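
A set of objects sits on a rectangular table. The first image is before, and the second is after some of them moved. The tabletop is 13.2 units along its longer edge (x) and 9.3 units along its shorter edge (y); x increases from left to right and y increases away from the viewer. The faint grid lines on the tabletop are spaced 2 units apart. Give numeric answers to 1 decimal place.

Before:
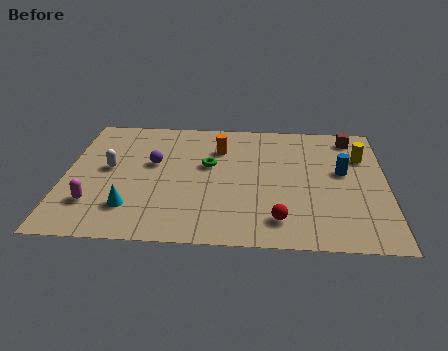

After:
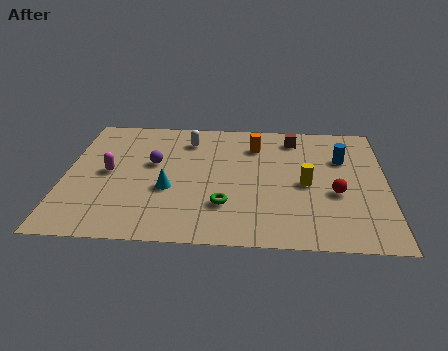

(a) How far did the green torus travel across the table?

3.0

From (5.9, 5.5) to (6.6, 2.6), the green torus covered √(0.7² + 2.9²) ≈ 3.0 units.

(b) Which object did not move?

the purple sphere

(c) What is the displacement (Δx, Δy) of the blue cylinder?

(0.0, 1.0)

From the two frames, the blue cylinder sits at roughly (11.4, 5.3) before and (11.4, 6.3) after.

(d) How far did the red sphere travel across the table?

3.0

The red sphere was near (8.8, 1.7) before and (11.1, 3.7) after, so it travelled √(2.3² + 2.0²) ≈ 3.0 units.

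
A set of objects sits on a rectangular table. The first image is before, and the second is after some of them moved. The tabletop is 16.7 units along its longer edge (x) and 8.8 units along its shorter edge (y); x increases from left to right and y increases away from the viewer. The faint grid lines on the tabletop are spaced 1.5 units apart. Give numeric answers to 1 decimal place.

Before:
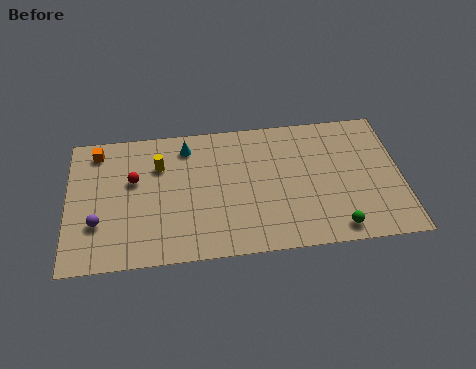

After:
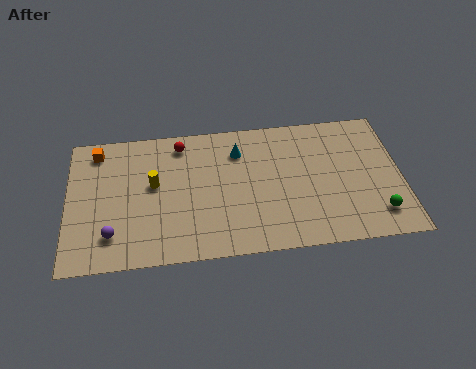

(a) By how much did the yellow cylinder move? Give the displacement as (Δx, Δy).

(-0.3, -1.2)

From the two frames, the yellow cylinder sits at roughly (4.6, 6.2) before and (4.3, 5.0) after.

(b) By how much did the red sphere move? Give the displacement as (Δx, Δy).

(2.4, 2.1)

The red sphere started near (3.3, 5.4) and ended near (5.7, 7.5).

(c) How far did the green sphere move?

2.2

The green sphere moved from about (13.3, 1.1) to (15.4, 1.8), a distance of √(2.1² + 0.7²) ≈ 2.2.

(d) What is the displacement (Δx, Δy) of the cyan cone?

(2.6, -0.6)

The cyan cone was at about (6.0, 7.3) and moved to about (8.6, 6.7).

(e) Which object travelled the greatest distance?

the red sphere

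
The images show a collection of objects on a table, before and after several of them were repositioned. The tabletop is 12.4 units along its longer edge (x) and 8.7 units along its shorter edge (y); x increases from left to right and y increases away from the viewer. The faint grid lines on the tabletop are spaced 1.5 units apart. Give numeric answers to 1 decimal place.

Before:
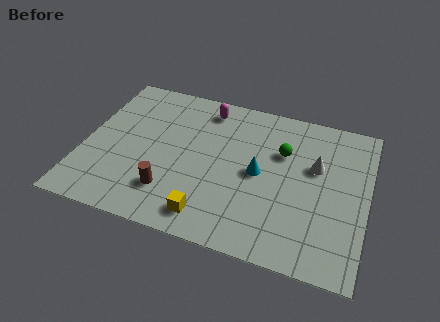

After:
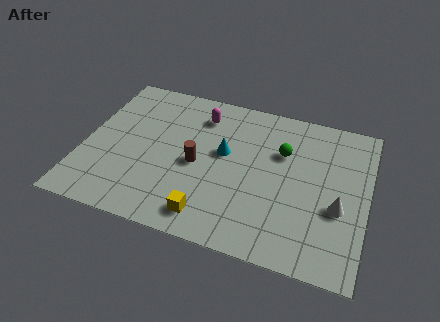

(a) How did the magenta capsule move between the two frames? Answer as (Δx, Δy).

(-0.2, -0.5)

The magenta capsule was at about (5.1, 7.4) and moved to about (4.9, 6.9).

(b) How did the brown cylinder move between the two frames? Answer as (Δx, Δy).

(1.0, 1.9)

The brown cylinder was at about (4.0, 2.1) and moved to about (5.0, 4.0).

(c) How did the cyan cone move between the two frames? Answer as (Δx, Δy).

(-1.6, 0.7)

The cyan cone started near (7.7, 4.3) and ended near (6.1, 5.0).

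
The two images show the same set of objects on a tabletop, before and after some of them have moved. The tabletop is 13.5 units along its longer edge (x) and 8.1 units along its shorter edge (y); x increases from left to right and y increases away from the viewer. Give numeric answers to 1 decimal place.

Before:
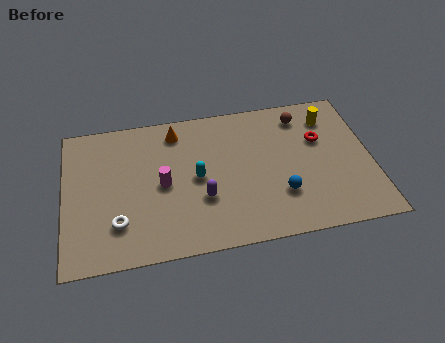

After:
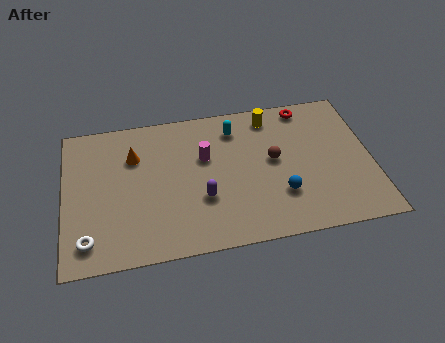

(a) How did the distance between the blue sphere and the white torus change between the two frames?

+1.4

Before: roughly 7.1 units apart; after: 8.5. That's 1.4 units further apart.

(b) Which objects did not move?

the blue sphere and the purple capsule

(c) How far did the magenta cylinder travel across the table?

2.2

The magenta cylinder was near (4.3, 3.9) before and (6.2, 5.1) after, so it travelled √(1.9² + 1.2²) ≈ 2.2 units.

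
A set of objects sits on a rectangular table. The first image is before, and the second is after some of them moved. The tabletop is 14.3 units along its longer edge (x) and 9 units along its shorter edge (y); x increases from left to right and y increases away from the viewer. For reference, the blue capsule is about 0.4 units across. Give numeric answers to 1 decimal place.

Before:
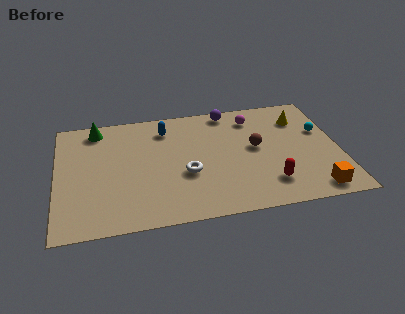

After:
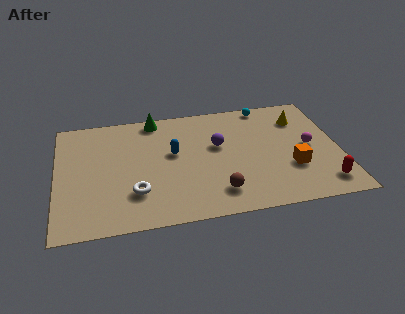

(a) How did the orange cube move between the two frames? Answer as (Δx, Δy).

(-1.0, 1.9)

From the two frames, the orange cube sits at roughly (12.8, 1.1) before and (11.8, 3.0) after.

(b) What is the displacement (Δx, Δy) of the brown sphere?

(-2.1, -3.1)

The brown sphere was at about (10.1, 4.9) and moved to about (8.0, 1.8).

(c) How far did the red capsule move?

2.7

The red capsule was near (10.6, 2.0) before and (13.3, 1.5) after, so it travelled √(2.7² + 0.5²) ≈ 2.7 units.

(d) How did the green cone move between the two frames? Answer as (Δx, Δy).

(3.0, 0.3)

The green cone was at about (2.1, 7.8) and moved to about (5.1, 8.1).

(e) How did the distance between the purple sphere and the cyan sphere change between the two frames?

-1.4

The distance was about 5.2 in the first image and 3.8 in the second, so they moved 1.4 units closer together.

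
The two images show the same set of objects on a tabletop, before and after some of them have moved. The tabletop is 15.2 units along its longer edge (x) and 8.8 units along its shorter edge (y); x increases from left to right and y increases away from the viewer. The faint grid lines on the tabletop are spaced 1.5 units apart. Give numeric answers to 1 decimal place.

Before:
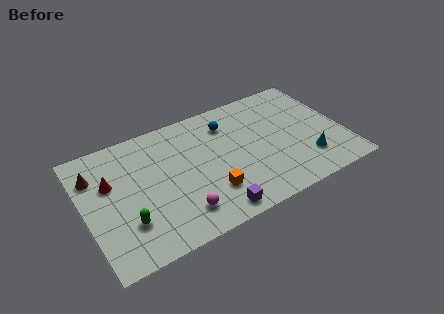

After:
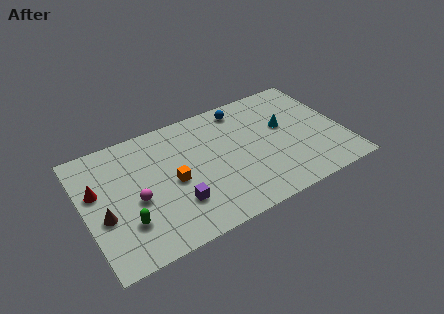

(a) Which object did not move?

the green capsule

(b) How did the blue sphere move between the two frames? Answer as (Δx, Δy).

(1.0, 0.8)

From the two frames, the blue sphere sits at roughly (8.7, 6.8) before and (9.7, 7.6) after.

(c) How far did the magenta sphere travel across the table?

3.0

The magenta sphere was near (5.2, 1.8) before and (2.9, 3.8) after, so it travelled √(2.3² + 2.0²) ≈ 3.0 units.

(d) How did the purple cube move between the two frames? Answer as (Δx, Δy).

(-1.9, 1.5)

From the two frames, the purple cube sits at roughly (7.0, 1.0) before and (5.1, 2.5) after.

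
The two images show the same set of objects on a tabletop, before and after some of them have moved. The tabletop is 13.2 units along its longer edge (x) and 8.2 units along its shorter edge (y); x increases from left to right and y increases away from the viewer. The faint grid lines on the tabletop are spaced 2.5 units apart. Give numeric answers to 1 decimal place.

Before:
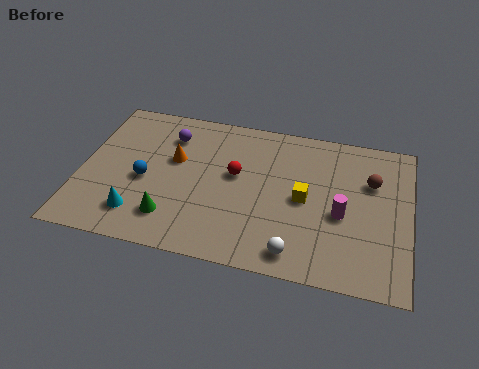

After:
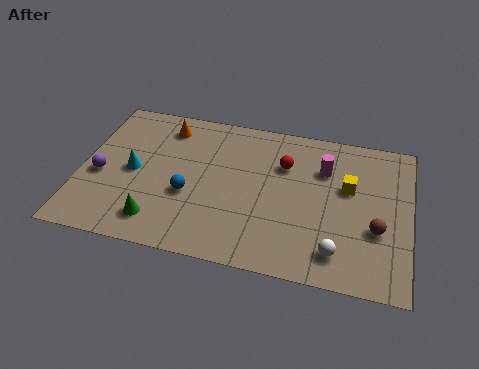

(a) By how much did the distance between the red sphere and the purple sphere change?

+4.4

Before: roughly 3.2 units apart; after: 7.6. That's 4.4 units further apart.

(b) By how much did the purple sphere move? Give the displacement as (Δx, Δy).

(-2.6, -2.8)

The purple sphere was at about (3.4, 6.3) and moved to about (0.8, 3.5).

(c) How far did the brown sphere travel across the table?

2.5

The brown sphere moved from about (11.6, 5.5) to (11.9, 3.0), a distance of √(0.3² + 2.5²) ≈ 2.5.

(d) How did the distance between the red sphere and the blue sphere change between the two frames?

+0.7

The distance was about 3.8 in the first image and 4.5 in the second, so they moved 0.7 units further apart.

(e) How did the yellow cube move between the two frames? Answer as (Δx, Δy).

(1.7, 1.0)

The yellow cube started near (9.0, 4.0) and ended near (10.7, 5.0).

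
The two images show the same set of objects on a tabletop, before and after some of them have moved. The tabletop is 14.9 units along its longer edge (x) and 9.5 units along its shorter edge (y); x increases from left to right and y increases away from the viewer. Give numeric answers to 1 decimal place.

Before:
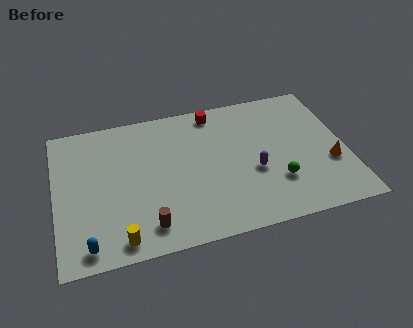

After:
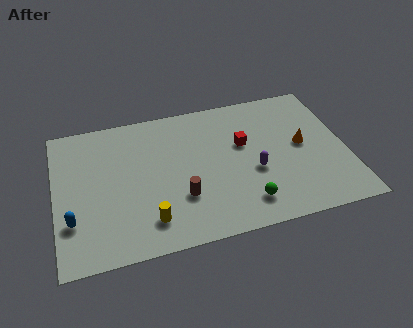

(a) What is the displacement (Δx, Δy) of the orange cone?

(-1.3, 1.6)

The orange cone started near (14.0, 3.4) and ended near (12.7, 5.0).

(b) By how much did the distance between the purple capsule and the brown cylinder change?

-2.1

They were about 6.0 units apart before and 3.9 after — 2.1 units closer together.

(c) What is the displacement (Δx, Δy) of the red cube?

(1.3, -2.6)

The red cube started near (8.4, 8.4) and ended near (9.7, 5.8).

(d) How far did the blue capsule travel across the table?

1.8

The blue capsule moved from about (1.5, 1.1) to (0.8, 2.8), a distance of √(0.7² + 1.7²) ≈ 1.8.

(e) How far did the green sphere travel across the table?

2.0

The green sphere moved from about (11.2, 2.8) to (9.5, 1.8), a distance of √(1.7² + 1.0²) ≈ 2.0.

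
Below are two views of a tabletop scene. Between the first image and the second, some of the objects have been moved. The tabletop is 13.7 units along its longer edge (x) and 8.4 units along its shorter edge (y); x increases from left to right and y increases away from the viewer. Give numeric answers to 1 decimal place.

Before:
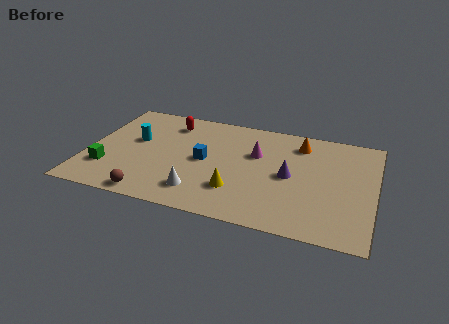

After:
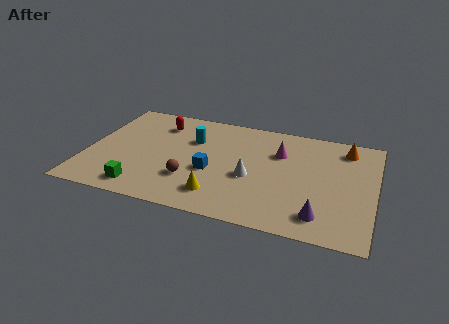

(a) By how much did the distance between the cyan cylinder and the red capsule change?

-0.5

The distance was about 2.4 in the first image and 1.9 in the second, so they moved 0.5 units closer together.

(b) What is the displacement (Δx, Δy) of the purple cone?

(1.6, -2.6)

From the two frames, the purple cone sits at roughly (9.7, 4.1) before and (11.3, 1.5) after.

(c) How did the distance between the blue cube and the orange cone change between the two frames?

+2.1

The distance was about 5.1 in the first image and 7.2 in the second, so they moved 2.1 units further apart.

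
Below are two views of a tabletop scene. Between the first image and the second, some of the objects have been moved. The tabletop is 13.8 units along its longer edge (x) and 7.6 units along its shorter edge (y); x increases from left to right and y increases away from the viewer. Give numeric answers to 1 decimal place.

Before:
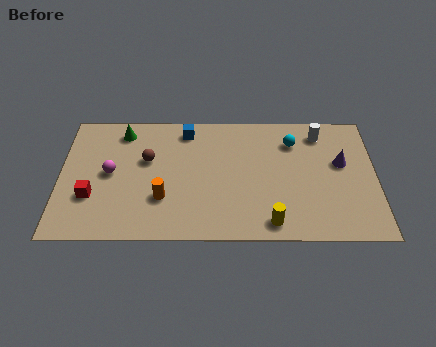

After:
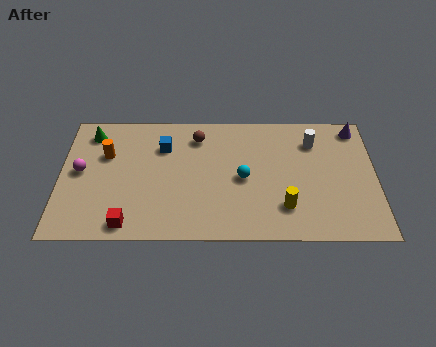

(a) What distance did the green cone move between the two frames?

1.4

The green cone was near (2.7, 6.4) before and (1.3, 6.3) after, so it travelled √(1.4² + 0.1²) ≈ 1.4 units.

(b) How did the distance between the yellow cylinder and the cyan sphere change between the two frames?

-2.4

They were about 4.9 units apart before and 2.5 after — 2.4 units closer together.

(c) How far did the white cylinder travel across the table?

0.6

The white cylinder was near (11.4, 6.3) before and (11.1, 5.8) after, so it travelled √(0.3² + 0.5²) ≈ 0.6 units.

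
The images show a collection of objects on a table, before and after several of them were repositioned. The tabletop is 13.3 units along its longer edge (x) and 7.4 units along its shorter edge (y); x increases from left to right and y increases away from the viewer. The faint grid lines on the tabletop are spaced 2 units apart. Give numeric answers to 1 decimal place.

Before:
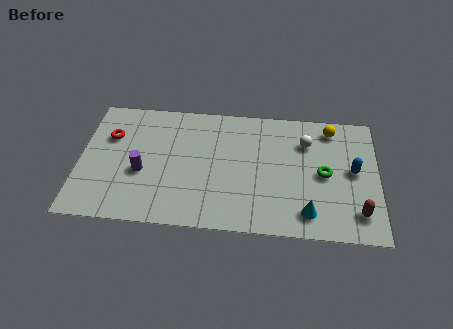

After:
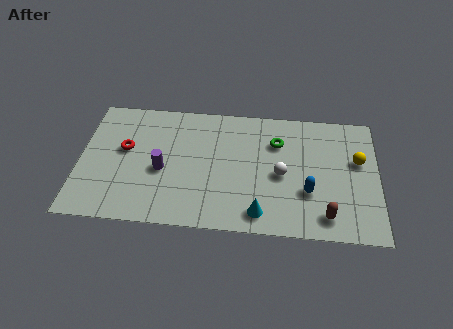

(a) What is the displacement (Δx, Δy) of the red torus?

(0.7, -0.7)

From the two frames, the red torus sits at roughly (1.3, 5.0) before and (2.0, 4.3) after.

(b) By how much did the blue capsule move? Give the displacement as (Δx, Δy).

(-2.0, -1.4)

From the two frames, the blue capsule sits at roughly (12.2, 3.9) before and (10.2, 2.5) after.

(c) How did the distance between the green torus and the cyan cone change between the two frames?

+1.9

They were about 2.4 units apart before and 4.3 after — 1.9 units further apart.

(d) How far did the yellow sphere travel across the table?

2.2

The yellow sphere was near (11.2, 6.3) before and (12.4, 4.5) after, so it travelled √(1.2² + 1.8²) ≈ 2.2 units.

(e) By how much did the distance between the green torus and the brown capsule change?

+2.1

Before: roughly 2.6 units apart; after: 4.7. That's 2.1 units further apart.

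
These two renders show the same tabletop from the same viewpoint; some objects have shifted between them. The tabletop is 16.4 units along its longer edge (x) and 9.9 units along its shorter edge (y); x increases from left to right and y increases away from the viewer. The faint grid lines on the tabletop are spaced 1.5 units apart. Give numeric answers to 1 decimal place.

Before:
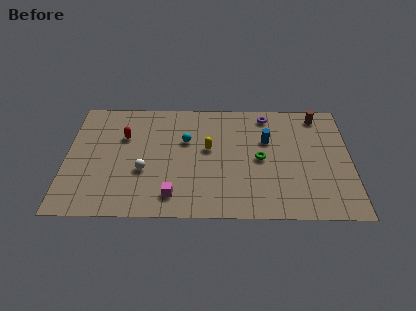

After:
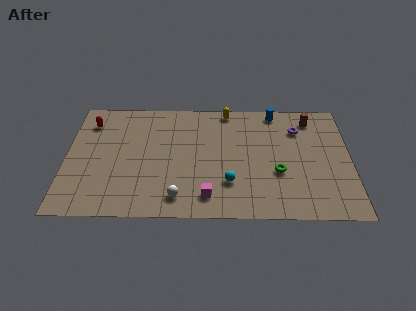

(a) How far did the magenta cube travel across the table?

2.0

From (6.2, 1.7) to (8.2, 1.7), the magenta cube covered √(2.0² + 0.0²) ≈ 2.0 units.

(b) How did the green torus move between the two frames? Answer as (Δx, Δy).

(1.0, -1.1)

The green torus was at about (11.2, 4.8) and moved to about (12.2, 3.7).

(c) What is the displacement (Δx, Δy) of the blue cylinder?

(0.5, 2.5)

The blue cylinder was at about (11.6, 6.4) and moved to about (12.1, 8.9).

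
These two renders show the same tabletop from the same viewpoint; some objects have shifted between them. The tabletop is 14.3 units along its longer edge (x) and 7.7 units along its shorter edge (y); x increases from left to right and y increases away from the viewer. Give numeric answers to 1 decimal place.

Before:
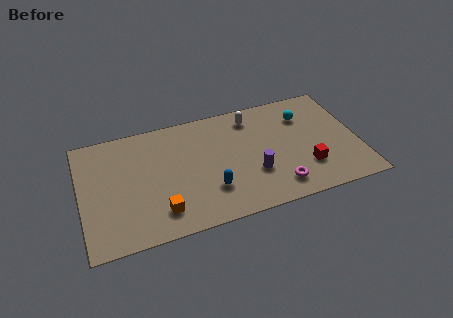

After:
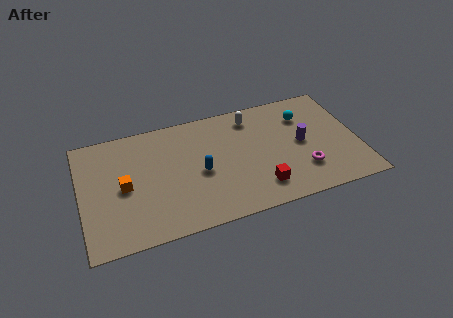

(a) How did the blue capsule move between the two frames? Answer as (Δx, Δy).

(-0.4, 1.3)

The blue capsule started near (6.5, 2.2) and ended near (6.1, 3.5).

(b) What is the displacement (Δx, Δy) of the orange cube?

(-1.7, 2.1)

From the two frames, the orange cube sits at roughly (3.9, 1.6) before and (2.2, 3.7) after.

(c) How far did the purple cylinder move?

2.9

The purple cylinder moved from about (8.8, 2.6) to (11.4, 3.9), a distance of √(2.6² + 1.3²) ≈ 2.9.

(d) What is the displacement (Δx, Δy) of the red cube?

(-2.5, -0.6)

The red cube started near (11.5, 2.2) and ended near (9.0, 1.6).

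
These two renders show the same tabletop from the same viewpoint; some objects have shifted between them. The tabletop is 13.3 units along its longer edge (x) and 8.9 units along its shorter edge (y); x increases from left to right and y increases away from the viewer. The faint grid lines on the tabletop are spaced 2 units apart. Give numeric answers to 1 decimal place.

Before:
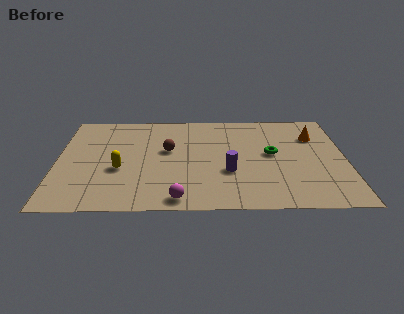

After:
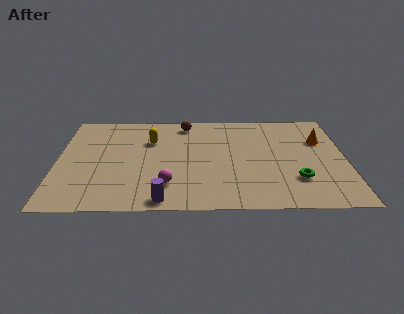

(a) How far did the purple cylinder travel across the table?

3.8

From (7.9, 3.2) to (4.9, 0.8), the purple cylinder covered √(3.0² + 2.4²) ≈ 3.8 units.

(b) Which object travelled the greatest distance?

the purple cylinder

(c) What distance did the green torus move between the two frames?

2.5

The green torus was near (9.9, 4.8) before and (11.0, 2.5) after, so it travelled √(1.1² + 2.3²) ≈ 2.5 units.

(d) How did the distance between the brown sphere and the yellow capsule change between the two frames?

-0.5

The distance was about 2.8 in the first image and 2.3 in the second, so they moved 0.5 units closer together.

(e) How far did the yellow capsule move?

3.0

The yellow capsule moved from about (2.9, 3.5) to (4.3, 6.1), a distance of √(1.4² + 2.6²) ≈ 3.0.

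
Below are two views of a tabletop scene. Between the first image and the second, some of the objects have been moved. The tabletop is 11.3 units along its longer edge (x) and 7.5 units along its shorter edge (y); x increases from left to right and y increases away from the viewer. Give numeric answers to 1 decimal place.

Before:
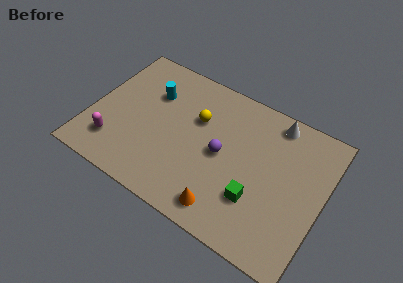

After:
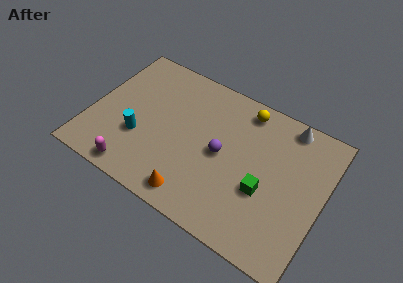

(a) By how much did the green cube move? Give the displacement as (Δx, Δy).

(0.3, 0.6)

From the two frames, the green cube sits at roughly (8.3, 2.3) before and (8.6, 2.9) after.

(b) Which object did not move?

the purple sphere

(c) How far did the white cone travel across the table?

0.6

From (8.6, 6.6) to (9.2, 6.7), the white cone covered √(0.6² + 0.1²) ≈ 0.6 units.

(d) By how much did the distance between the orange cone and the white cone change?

+1.1

They were about 5.7 units apart before and 6.8 after — 1.1 units further apart.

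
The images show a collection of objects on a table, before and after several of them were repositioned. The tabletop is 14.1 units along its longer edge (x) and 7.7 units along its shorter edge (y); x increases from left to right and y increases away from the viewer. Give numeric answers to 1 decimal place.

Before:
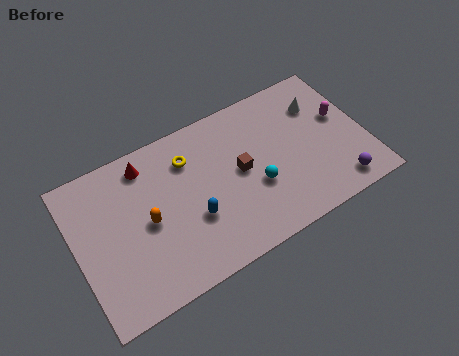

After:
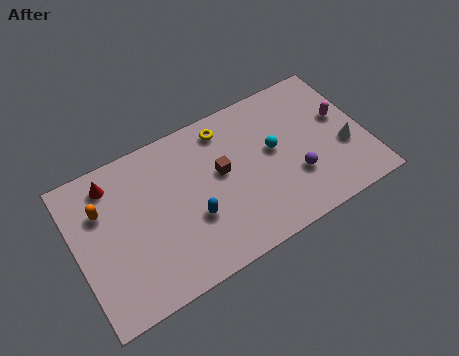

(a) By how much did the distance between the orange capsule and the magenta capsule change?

+2.0

Before: roughly 9.7 units apart; after: 11.7. That's 2.0 units further apart.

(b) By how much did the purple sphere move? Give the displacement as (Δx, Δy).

(-1.9, 1.4)

The purple sphere was at about (12.4, 1.1) and moved to about (10.5, 2.5).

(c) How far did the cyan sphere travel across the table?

1.8

The cyan sphere moved from about (8.6, 2.9) to (9.7, 4.3), a distance of √(1.1² + 1.4²) ≈ 1.8.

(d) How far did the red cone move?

1.7

From (3.7, 6.5) to (2.0, 6.4), the red cone covered √(1.7² + 0.1²) ≈ 1.7 units.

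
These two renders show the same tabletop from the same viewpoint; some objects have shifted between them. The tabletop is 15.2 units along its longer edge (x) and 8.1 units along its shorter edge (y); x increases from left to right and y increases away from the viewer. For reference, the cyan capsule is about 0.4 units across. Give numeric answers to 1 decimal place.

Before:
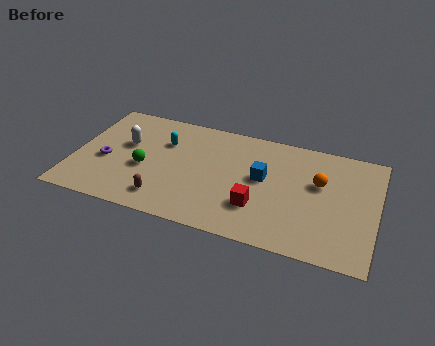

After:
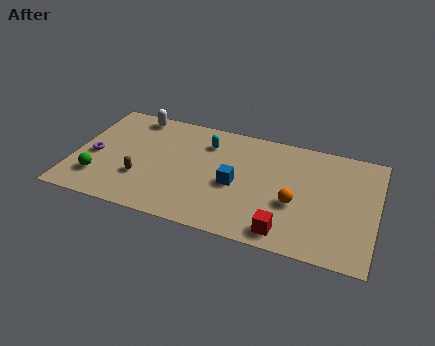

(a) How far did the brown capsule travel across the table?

1.7

The brown capsule moved from about (4.8, 1.5) to (3.5, 2.6), a distance of √(1.3² + 1.1²) ≈ 1.7.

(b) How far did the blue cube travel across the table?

1.6

From (9.5, 4.5) to (8.2, 3.6), the blue cube covered √(1.3² + 0.9²) ≈ 1.6 units.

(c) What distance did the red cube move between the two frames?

2.0

The red cube moved from about (9.4, 2.4) to (10.9, 1.1), a distance of √(1.5² + 1.3²) ≈ 2.0.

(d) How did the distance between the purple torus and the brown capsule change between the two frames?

-1.0

The distance was about 3.7 in the first image and 2.7 in the second, so they moved 1.0 units closer together.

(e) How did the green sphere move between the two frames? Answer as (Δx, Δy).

(-2.2, -1.4)

From the two frames, the green sphere sits at roughly (3.6, 3.4) before and (1.4, 2.0) after.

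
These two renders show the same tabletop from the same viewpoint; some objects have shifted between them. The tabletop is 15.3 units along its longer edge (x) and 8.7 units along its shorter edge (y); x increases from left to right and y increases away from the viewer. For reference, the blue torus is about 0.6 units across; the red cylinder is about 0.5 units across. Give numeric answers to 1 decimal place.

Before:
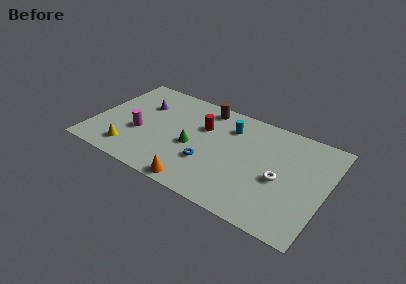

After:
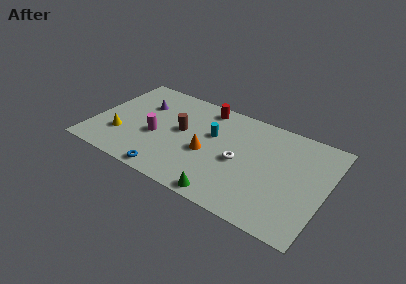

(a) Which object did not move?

the purple cone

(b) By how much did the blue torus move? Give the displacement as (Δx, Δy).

(-2.3, -2.1)

The blue torus was at about (7.8, 2.9) and moved to about (5.5, 0.8).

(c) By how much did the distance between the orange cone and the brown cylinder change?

-4.6

Before: roughly 6.8 units apart; after: 2.2. That's 4.6 units closer together.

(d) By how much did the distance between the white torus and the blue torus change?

+0.6

Before: roughly 4.7 units apart; after: 5.3. That's 0.6 units further apart.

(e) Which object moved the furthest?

the green cone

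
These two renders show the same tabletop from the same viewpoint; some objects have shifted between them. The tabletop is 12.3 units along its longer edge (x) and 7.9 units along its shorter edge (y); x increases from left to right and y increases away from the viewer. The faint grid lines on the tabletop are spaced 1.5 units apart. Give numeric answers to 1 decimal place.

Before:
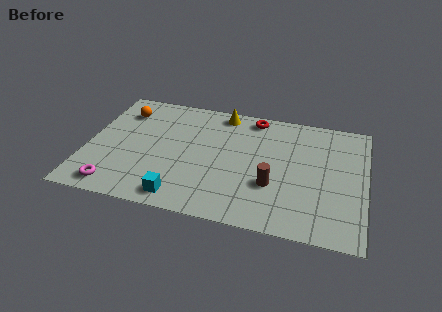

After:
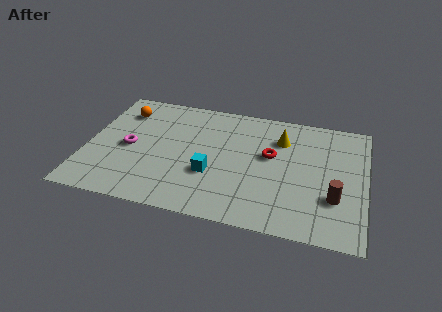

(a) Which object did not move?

the orange sphere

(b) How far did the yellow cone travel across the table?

3.0

The yellow cone moved from about (5.8, 7.0) to (8.5, 5.8), a distance of √(2.7² + 1.2²) ≈ 3.0.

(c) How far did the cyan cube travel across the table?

2.2

From (4.4, 1.0) to (5.6, 2.8), the cyan cube covered √(1.2² + 1.8²) ≈ 2.2 units.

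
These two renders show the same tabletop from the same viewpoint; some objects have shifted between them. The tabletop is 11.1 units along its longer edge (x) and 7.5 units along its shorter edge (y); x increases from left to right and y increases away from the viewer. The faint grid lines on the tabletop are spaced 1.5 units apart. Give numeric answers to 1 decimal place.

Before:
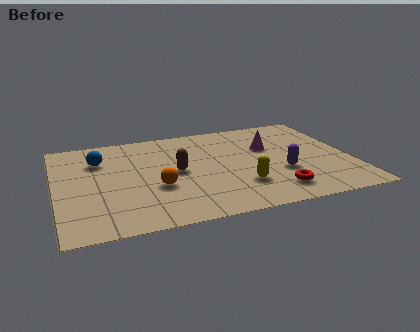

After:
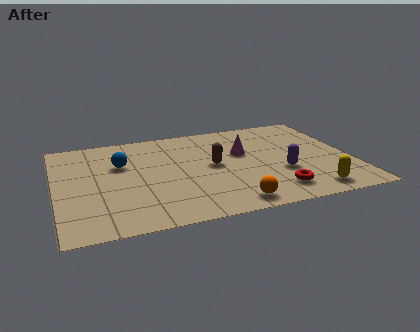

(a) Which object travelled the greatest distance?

the orange sphere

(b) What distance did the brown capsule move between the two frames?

1.4

From (4.5, 3.8) to (5.9, 3.9), the brown capsule covered √(1.4² + 0.1²) ≈ 1.4 units.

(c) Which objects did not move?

the purple capsule and the red torus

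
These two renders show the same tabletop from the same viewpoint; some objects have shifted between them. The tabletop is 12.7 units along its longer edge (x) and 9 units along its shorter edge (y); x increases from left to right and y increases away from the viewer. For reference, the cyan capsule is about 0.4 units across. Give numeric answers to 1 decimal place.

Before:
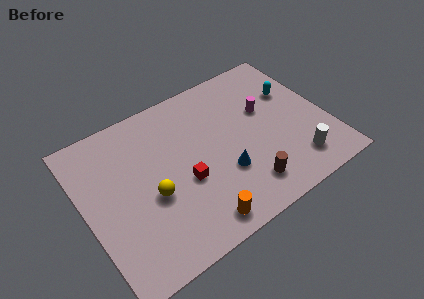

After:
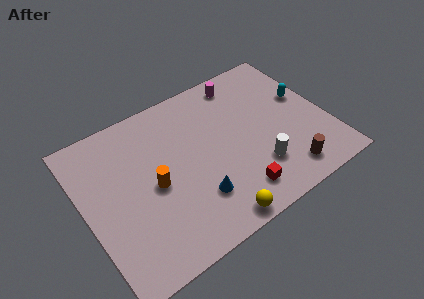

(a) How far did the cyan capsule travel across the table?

0.8

The cyan capsule moved from about (11.3, 5.9) to (11.8, 5.3), a distance of √(0.5² + 0.6²) ≈ 0.8.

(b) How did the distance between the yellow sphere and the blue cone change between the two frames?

-2.1

They were about 3.8 units apart before and 1.7 after — 2.1 units closer together.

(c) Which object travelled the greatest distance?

the yellow sphere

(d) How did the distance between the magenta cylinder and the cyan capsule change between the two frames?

+2.2

The distance was about 1.6 in the first image and 3.8 in the second, so they moved 2.2 units further apart.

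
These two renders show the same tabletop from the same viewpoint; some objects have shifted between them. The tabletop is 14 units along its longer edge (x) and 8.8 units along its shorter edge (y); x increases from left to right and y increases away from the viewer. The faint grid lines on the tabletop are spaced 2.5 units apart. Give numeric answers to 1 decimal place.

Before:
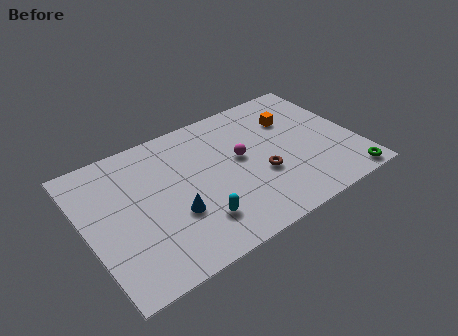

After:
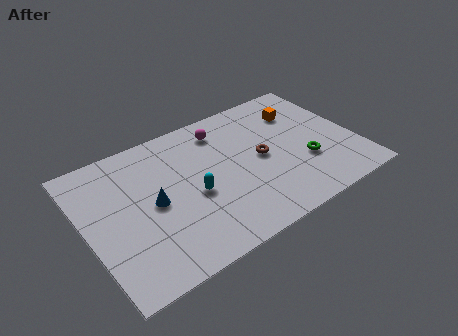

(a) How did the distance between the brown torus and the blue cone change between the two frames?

+1.1

Before: roughly 4.6 units apart; after: 5.7. That's 1.1 units further apart.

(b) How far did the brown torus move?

1.1

The brown torus moved from about (8.9, 3.3) to (9.1, 4.4), a distance of √(0.2² + 1.1²) ≈ 1.1.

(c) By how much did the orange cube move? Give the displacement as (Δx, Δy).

(0.5, 0.3)

The orange cube was at about (11.1, 6.2) and moved to about (11.6, 6.5).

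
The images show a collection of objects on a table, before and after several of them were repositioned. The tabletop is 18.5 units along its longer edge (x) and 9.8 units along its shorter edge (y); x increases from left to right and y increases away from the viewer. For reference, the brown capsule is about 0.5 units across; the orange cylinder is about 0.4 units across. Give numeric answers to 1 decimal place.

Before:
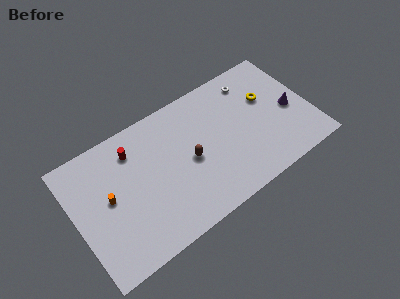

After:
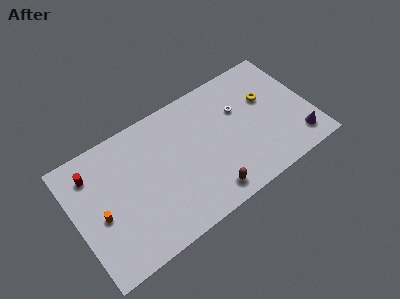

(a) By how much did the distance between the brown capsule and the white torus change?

-0.6

The distance was about 6.6 in the first image and 6.0 in the second, so they moved 0.6 units closer together.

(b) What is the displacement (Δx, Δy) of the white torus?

(-1.3, -1.7)

From the two frames, the white torus sits at roughly (14.5, 8.1) before and (13.2, 6.4) after.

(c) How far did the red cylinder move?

3.2

From (4.9, 7.7) to (1.7, 7.7), the red cylinder covered √(3.2² + 0.0²) ≈ 3.2 units.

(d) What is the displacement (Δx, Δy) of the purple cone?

(0.1, -2.6)

The purple cone started near (17.0, 4.4) and ended near (17.1, 1.8).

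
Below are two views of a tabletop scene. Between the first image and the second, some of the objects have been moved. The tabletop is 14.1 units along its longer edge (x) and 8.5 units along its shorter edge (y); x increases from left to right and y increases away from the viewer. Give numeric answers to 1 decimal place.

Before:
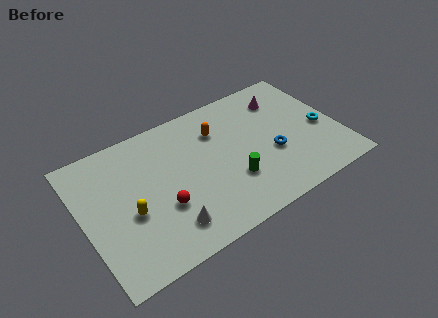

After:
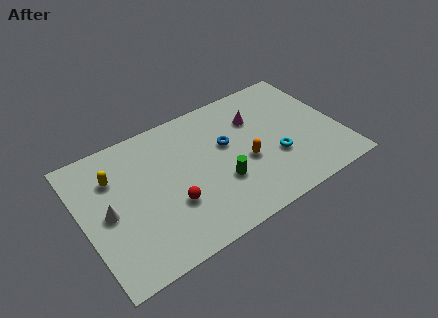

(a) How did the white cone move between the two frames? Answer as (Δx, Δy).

(-2.9, 2.4)

The white cone was at about (4.2, 1.7) and moved to about (1.3, 4.1).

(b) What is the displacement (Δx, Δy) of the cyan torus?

(-2.8, -0.7)

The cyan torus was at about (13.2, 3.7) and moved to about (10.4, 3.0).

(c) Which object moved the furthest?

the white cone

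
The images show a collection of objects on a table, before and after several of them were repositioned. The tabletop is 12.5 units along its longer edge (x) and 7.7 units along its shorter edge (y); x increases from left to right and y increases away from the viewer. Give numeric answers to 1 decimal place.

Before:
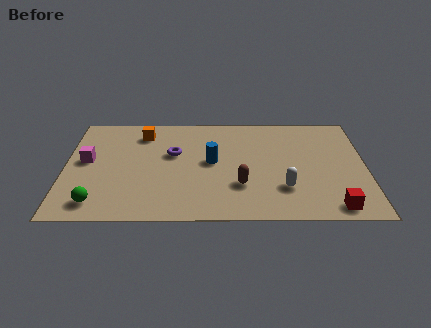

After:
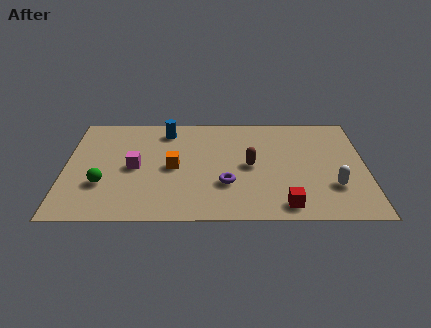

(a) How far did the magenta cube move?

2.1

The magenta cube moved from about (0.9, 4.2) to (2.9, 3.7), a distance of √(2.0² + 0.5²) ≈ 2.1.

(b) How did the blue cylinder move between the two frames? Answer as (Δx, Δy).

(-1.9, 2.3)

The blue cylinder was at about (6.1, 4.1) and moved to about (4.2, 6.4).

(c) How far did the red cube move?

2.0

The red cube was near (11.1, 0.9) before and (9.1, 1.0) after, so it travelled √(2.0² + 0.1²) ≈ 2.0 units.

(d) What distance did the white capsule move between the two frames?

2.0

From (9.1, 2.2) to (11.1, 2.3), the white capsule covered √(2.0² + 0.1²) ≈ 2.0 units.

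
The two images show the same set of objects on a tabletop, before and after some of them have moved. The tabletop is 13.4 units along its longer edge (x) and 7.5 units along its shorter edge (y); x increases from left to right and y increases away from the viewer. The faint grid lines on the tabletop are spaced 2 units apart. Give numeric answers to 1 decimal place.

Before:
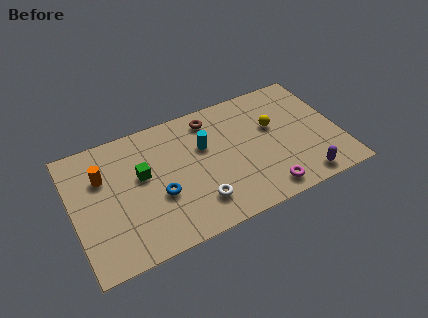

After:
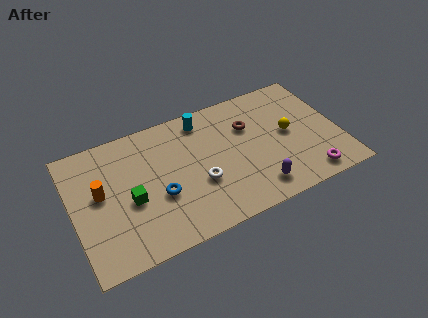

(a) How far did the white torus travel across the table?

1.1

The white torus was near (6.0, 1.7) before and (6.2, 2.8) after, so it travelled √(0.2² + 1.1²) ≈ 1.1 units.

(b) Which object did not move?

the blue torus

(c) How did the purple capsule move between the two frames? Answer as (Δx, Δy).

(-2.3, 0.4)

The purple capsule started near (11.2, 0.9) and ended near (8.9, 1.3).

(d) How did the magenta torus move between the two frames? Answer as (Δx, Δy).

(2.2, 0.0)

From the two frames, the magenta torus sits at roughly (9.3, 1.0) before and (11.5, 1.0) after.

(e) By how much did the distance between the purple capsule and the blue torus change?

-2.3

The distance was about 7.3 in the first image and 5.0 in the second, so they moved 2.3 units closer together.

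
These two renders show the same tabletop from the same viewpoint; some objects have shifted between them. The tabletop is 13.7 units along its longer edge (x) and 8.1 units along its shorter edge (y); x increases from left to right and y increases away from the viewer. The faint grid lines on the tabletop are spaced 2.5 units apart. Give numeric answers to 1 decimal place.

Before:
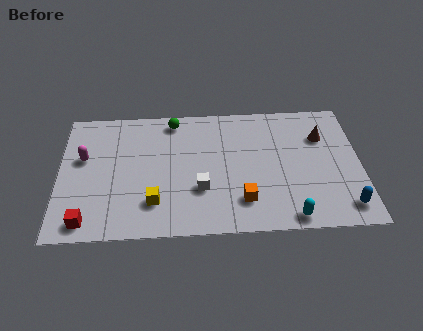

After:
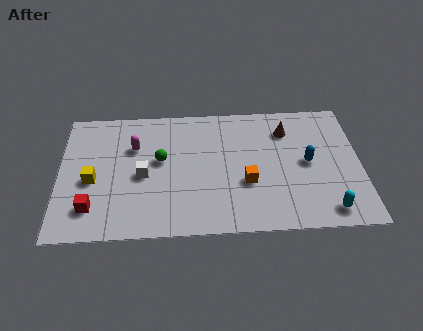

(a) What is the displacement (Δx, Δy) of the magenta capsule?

(2.3, 0.6)

From the two frames, the magenta capsule sits at roughly (1.1, 4.9) before and (3.4, 5.5) after.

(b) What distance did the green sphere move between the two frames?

2.6

The green sphere was near (5.2, 7.1) before and (4.6, 4.6) after, so it travelled √(0.6² + 2.5²) ≈ 2.6 units.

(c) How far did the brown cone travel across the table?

1.7

The brown cone moved from about (12.0, 5.7) to (10.4, 6.2), a distance of √(1.6² + 0.5²) ≈ 1.7.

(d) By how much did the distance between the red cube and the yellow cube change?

-1.5

They were about 3.2 units apart before and 1.7 after — 1.5 units closer together.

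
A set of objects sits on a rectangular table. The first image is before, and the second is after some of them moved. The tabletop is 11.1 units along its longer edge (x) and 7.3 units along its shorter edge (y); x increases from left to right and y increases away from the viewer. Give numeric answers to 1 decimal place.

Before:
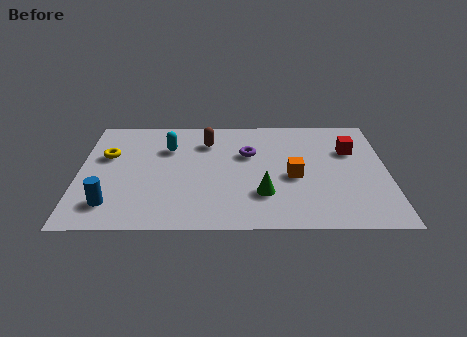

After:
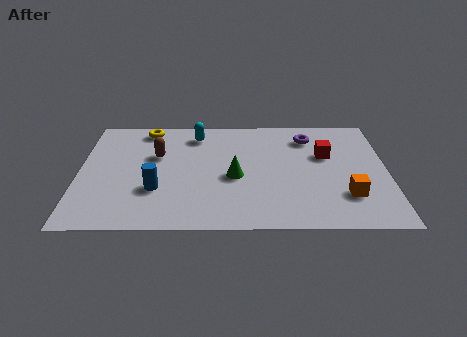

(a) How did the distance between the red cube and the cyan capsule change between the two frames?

-1.7

The distance was about 6.6 in the first image and 4.9 in the second, so they moved 1.7 units closer together.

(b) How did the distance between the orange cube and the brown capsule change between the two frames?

+3.4

Before: roughly 3.9 units apart; after: 7.3. That's 3.4 units further apart.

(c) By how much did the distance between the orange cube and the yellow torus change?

+1.6

Before: roughly 6.8 units apart; after: 8.4. That's 1.6 units further apart.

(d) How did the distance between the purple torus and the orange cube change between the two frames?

+1.8

Before: roughly 2.2 units apart; after: 4.0. That's 1.8 units further apart.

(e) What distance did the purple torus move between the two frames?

2.5

The purple torus moved from about (6.1, 4.7) to (8.3, 5.8), a distance of √(2.2² + 1.1²) ≈ 2.5.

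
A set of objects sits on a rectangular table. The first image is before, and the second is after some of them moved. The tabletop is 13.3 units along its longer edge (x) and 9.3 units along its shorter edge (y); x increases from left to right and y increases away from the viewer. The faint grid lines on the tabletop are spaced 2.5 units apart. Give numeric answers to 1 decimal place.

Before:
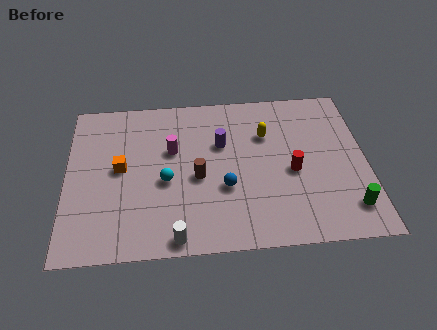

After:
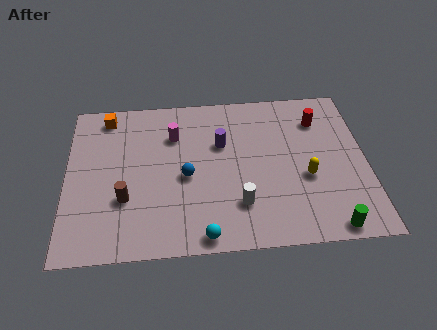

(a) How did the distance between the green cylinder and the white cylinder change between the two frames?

-3.5

Before: roughly 7.7 units apart; after: 4.2. That's 3.5 units closer together.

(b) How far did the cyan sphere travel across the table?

3.6

The cyan sphere was near (4.4, 4.0) before and (6.0, 0.8) after, so it travelled √(1.6² + 3.2²) ≈ 3.6 units.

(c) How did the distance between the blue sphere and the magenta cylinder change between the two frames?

-0.8

The distance was about 3.3 in the first image and 2.5 in the second, so they moved 0.8 units closer together.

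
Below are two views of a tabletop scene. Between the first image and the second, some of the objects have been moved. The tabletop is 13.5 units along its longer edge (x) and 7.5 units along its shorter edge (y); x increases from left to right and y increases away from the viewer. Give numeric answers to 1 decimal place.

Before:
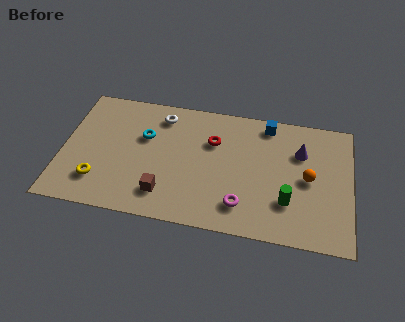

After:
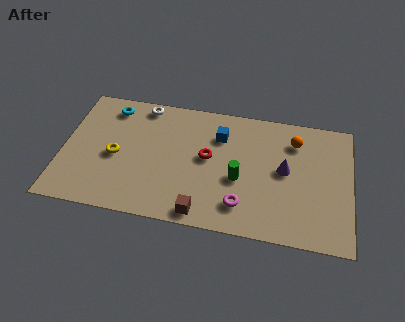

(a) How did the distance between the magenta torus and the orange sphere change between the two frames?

+1.1

The distance was about 3.7 in the first image and 4.8 in the second, so they moved 1.1 units further apart.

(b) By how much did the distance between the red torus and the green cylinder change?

-2.8

Before: roughly 4.6 units apart; after: 1.8. That's 2.8 units closer together.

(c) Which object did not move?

the magenta torus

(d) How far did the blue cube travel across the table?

2.5

The blue cube was near (9.5, 6.6) before and (7.3, 5.5) after, so it travelled √(2.2² + 1.1²) ≈ 2.5 units.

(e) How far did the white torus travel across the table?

1.0

From (4.5, 6.2) to (3.6, 6.7), the white torus covered √(0.9² + 0.5²) ≈ 1.0 units.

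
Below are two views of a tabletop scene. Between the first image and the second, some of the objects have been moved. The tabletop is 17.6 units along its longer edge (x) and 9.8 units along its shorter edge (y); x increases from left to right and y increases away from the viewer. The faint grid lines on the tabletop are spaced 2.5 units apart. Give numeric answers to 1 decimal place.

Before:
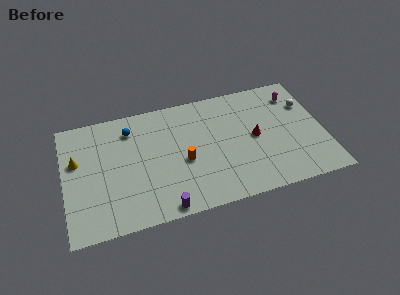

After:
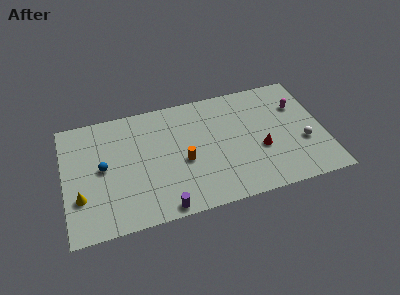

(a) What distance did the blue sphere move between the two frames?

3.4

The blue sphere moved from about (4.6, 7.8) to (2.6, 5.1), a distance of √(2.0² + 2.7²) ≈ 3.4.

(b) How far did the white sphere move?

3.2

From (16.6, 6.8) to (16.1, 3.6), the white sphere covered √(0.5² + 3.2²) ≈ 3.2 units.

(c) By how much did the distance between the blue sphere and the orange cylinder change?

+0.5

Before: roughly 5.0 units apart; after: 5.5. That's 0.5 units further apart.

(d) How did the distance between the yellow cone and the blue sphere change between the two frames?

-1.5

Before: roughly 4.1 units apart; after: 2.6. That's 1.5 units closer together.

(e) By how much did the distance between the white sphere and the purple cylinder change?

-1.7

They were about 11.8 units apart before and 10.1 after — 1.7 units closer together.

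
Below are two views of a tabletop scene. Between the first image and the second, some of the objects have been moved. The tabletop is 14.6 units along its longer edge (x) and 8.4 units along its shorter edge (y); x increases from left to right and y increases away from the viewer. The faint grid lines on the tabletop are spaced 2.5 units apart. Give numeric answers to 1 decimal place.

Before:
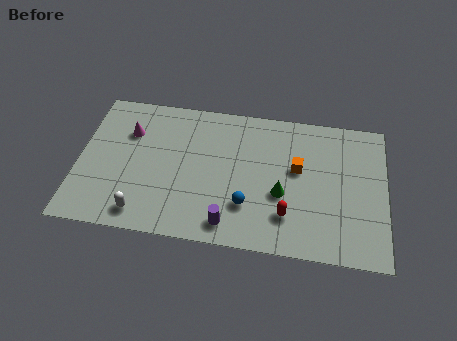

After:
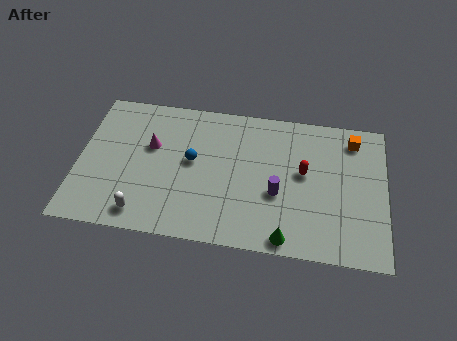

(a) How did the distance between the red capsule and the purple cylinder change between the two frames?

-1.0

Before: roughly 2.8 units apart; after: 1.8. That's 1.0 units closer together.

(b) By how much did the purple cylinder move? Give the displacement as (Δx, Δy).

(2.2, 2.1)

The purple cylinder started near (7.3, 1.2) and ended near (9.5, 3.3).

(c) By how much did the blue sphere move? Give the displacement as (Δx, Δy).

(-2.7, 2.2)

The blue sphere was at about (8.1, 2.4) and moved to about (5.4, 4.6).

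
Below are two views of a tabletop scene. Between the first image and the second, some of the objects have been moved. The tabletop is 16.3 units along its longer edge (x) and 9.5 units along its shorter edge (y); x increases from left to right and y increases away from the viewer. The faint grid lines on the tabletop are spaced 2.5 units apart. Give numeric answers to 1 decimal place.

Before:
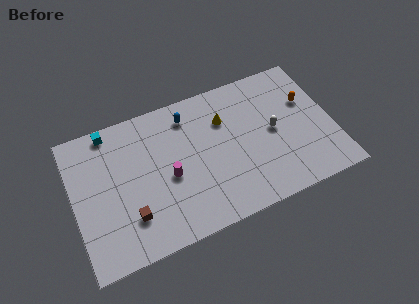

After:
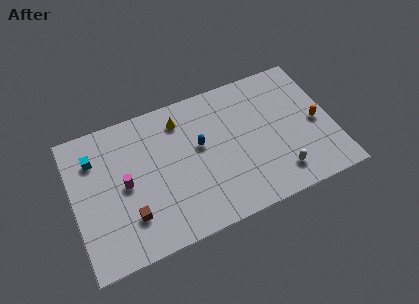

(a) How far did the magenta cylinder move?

2.7

The magenta cylinder was near (5.9, 4.2) before and (3.2, 4.7) after, so it travelled √(2.7² + 0.5²) ≈ 2.7 units.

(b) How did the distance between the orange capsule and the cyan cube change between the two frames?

+1.5

They were about 12.6 units apart before and 14.1 after — 1.5 units further apart.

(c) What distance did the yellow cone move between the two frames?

2.9

The yellow cone was near (9.7, 6.7) before and (7.0, 7.7) after, so it travelled √(2.7² + 1.0²) ≈ 2.9 units.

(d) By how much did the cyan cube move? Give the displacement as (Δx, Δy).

(-1.1, -1.5)

From the two frames, the cyan cube sits at roughly (2.6, 8.6) before and (1.5, 7.1) after.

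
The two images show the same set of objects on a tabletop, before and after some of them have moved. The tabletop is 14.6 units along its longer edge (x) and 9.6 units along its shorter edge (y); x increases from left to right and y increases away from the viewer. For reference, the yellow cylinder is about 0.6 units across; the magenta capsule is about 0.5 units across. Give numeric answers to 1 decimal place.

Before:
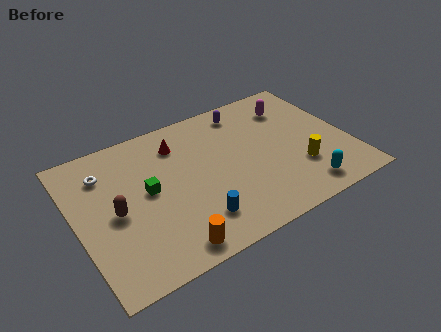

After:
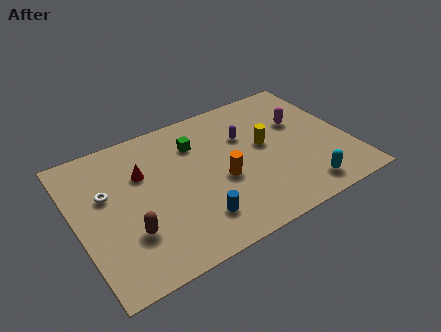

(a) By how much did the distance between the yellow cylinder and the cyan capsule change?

+2.6

Before: roughly 1.5 units apart; after: 4.1. That's 2.6 units further apart.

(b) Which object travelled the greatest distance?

the orange cylinder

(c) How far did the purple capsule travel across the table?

1.8

The purple capsule moved from about (9.6, 8.2) to (9.3, 6.4), a distance of √(0.3² + 1.8²) ≈ 1.8.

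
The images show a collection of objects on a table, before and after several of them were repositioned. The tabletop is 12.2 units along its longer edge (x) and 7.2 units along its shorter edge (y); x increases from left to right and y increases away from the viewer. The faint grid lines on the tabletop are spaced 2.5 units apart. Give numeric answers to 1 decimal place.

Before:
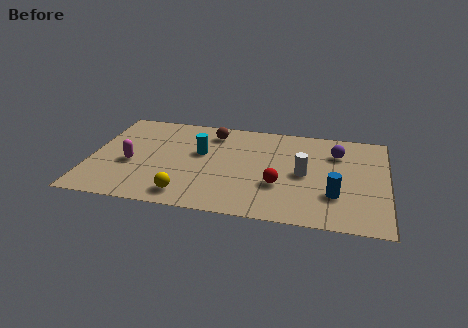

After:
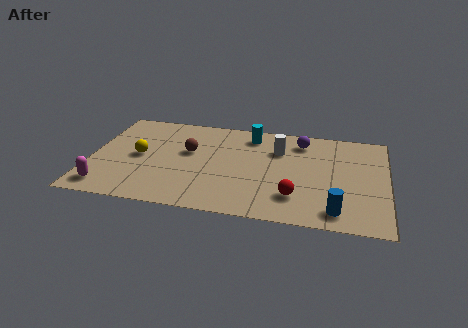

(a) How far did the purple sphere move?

1.6

The purple sphere moved from about (10.1, 5.3) to (8.6, 5.9), a distance of √(1.5² + 0.6²) ≈ 1.6.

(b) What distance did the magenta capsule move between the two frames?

2.1

The magenta capsule was near (1.7, 3.0) before and (0.8, 1.1) after, so it travelled √(0.9² + 1.9²) ≈ 2.1 units.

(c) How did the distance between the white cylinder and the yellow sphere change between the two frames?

+0.6

The distance was about 5.3 in the first image and 5.9 in the second, so they moved 0.6 units further apart.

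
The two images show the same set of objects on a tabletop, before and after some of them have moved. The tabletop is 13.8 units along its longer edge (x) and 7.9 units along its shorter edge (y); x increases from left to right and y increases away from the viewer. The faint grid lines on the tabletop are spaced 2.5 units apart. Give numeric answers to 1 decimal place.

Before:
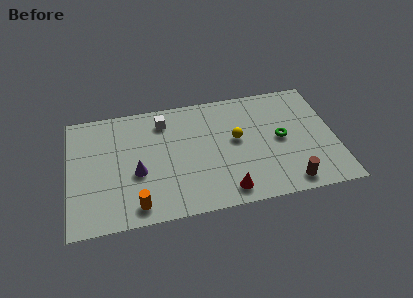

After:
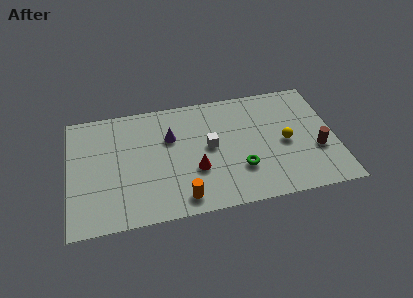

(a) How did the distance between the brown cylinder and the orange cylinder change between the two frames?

-0.5

They were about 7.8 units apart before and 7.3 after — 0.5 units closer together.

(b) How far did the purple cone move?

2.7

The purple cone moved from about (3.5, 3.2) to (5.3, 5.2), a distance of √(1.8² + 2.0²) ≈ 2.7.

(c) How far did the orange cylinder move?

2.3

From (3.4, 1.1) to (5.7, 1.1), the orange cylinder covered √(2.3² + 0.0²) ≈ 2.3 units.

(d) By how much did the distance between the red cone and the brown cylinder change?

+3.1

Before: roughly 3.2 units apart; after: 6.3. That's 3.1 units further apart.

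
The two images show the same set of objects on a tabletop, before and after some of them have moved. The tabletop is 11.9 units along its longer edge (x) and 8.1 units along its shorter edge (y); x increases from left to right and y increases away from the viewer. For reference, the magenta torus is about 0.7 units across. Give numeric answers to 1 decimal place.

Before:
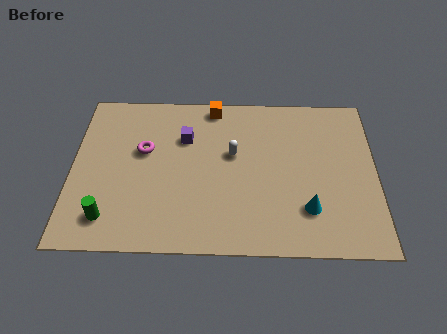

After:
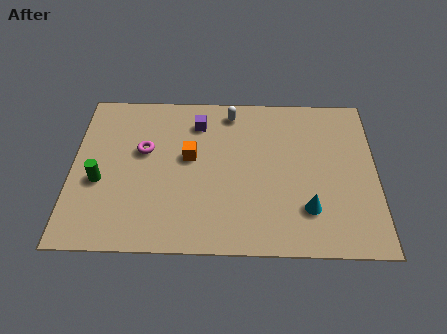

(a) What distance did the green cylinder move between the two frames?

1.8

From (1.5, 1.5) to (1.1, 3.3), the green cylinder covered √(0.4² + 1.8²) ≈ 1.8 units.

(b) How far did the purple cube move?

0.9

The purple cube was near (4.4, 5.6) before and (4.9, 6.4) after, so it travelled √(0.5² + 0.8²) ≈ 0.9 units.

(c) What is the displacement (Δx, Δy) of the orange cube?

(-0.9, -2.7)

The orange cube was at about (5.5, 7.3) and moved to about (4.6, 4.6).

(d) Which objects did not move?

the cyan cone and the magenta torus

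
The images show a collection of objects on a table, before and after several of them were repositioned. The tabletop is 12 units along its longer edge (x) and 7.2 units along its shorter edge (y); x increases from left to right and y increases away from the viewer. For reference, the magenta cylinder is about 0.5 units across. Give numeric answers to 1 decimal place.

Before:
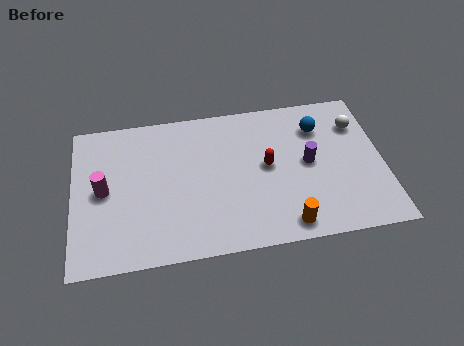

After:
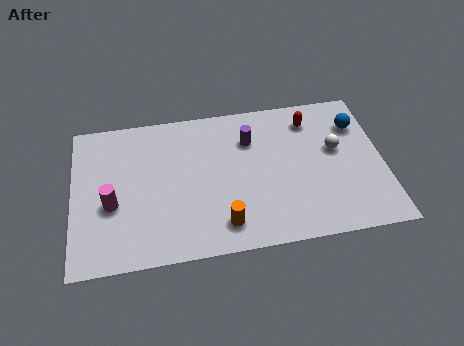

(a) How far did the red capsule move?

2.7

The red capsule moved from about (7.5, 3.8) to (9.3, 5.8), a distance of √(1.8² + 2.0²) ≈ 2.7.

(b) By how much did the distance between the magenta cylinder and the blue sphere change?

+1.3

They were about 8.6 units apart before and 9.9 after — 1.3 units further apart.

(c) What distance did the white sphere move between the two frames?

1.4

The white sphere moved from about (11.1, 5.3) to (10.2, 4.2), a distance of √(0.9² + 1.1²) ≈ 1.4.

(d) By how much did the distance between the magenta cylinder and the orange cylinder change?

-2.9

Before: roughly 7.4 units apart; after: 4.5. That's 2.9 units closer together.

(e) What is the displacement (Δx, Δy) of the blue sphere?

(1.5, -0.1)

The blue sphere started near (9.6, 5.4) and ended near (11.1, 5.3).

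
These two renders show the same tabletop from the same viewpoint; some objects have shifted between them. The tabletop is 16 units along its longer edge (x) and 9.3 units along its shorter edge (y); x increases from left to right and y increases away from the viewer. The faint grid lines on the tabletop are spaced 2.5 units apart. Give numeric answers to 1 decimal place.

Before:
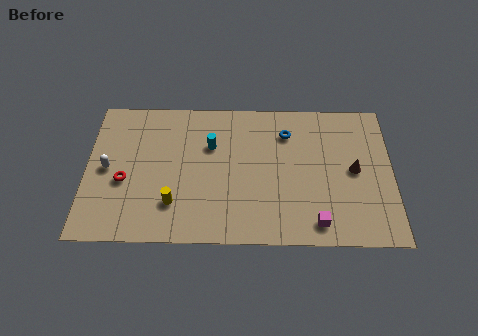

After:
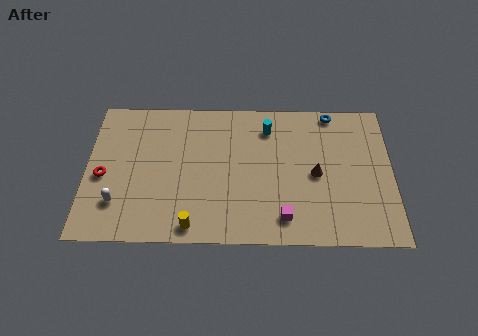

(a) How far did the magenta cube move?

1.7

The magenta cube moved from about (12.0, 1.3) to (10.3, 1.6), a distance of √(1.7² + 0.3²) ≈ 1.7.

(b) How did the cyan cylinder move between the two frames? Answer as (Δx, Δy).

(3.0, 1.2)

From the two frames, the cyan cylinder sits at roughly (6.5, 6.2) before and (9.5, 7.4) after.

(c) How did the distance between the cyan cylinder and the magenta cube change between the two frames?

-1.5

The distance was about 7.4 in the first image and 5.9 in the second, so they moved 1.5 units closer together.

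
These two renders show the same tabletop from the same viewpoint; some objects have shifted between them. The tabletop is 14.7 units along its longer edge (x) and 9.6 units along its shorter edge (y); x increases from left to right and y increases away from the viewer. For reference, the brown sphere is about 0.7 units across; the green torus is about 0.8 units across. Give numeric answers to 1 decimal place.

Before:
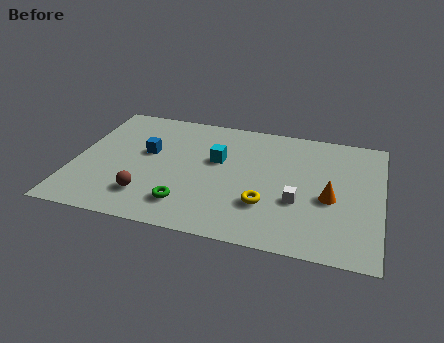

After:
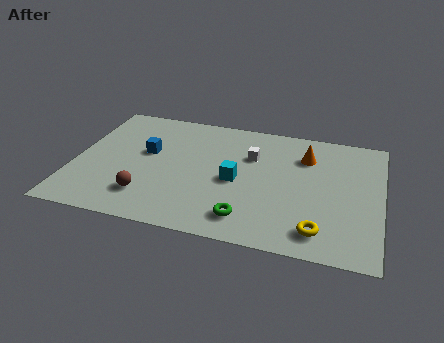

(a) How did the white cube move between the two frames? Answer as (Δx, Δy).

(-2.4, 3.0)

The white cube was at about (10.8, 3.5) and moved to about (8.4, 6.5).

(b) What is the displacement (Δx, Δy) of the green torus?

(2.9, -0.3)

The green torus was at about (5.6, 2.0) and moved to about (8.5, 1.7).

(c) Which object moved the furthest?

the white cube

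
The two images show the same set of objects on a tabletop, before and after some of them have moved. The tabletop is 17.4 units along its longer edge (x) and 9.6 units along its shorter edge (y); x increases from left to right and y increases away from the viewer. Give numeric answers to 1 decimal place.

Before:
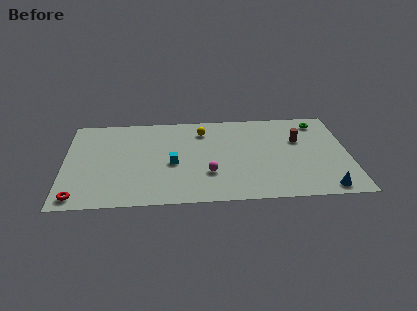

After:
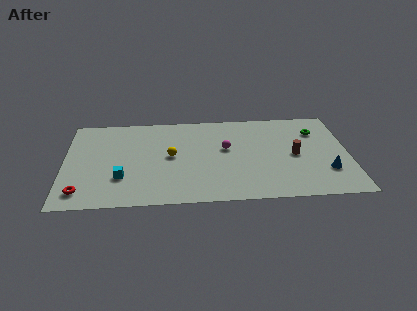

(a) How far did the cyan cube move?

3.4

From (6.6, 4.2) to (3.5, 2.9), the cyan cube covered √(3.1² + 1.3²) ≈ 3.4 units.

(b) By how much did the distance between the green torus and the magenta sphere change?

-2.8

Before: roughly 8.6 units apart; after: 5.8. That's 2.8 units closer together.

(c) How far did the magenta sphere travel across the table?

2.8

The magenta sphere was near (8.8, 3.0) before and (9.9, 5.6) after, so it travelled √(1.1² + 2.6²) ≈ 2.8 units.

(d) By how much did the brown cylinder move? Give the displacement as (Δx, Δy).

(-0.3, -1.6)

The brown cylinder was at about (14.4, 6.2) and moved to about (14.1, 4.6).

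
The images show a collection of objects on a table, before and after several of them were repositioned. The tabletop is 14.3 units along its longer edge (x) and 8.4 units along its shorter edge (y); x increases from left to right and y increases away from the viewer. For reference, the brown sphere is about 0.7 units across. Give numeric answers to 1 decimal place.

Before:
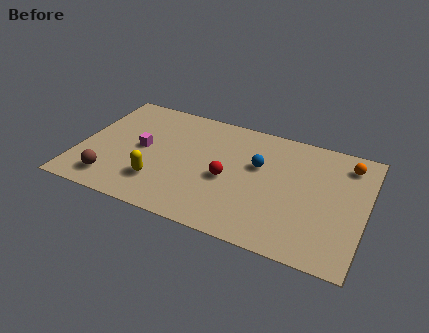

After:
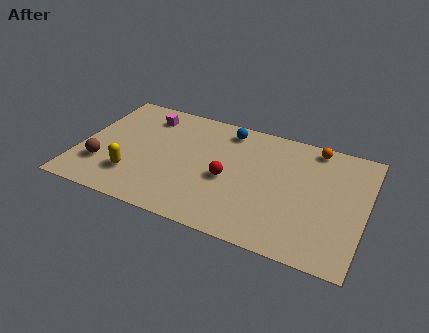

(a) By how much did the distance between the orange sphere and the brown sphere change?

-1.1

They were about 12.5 units apart before and 11.4 after — 1.1 units closer together.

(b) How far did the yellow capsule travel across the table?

1.3

The yellow capsule moved from about (4.2, 2.2) to (2.9, 2.2), a distance of √(1.3² + 0.0²) ≈ 1.3.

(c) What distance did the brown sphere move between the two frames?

1.1

The brown sphere was near (1.9, 1.5) before and (1.3, 2.4) after, so it travelled √(0.6² + 0.9²) ≈ 1.1 units.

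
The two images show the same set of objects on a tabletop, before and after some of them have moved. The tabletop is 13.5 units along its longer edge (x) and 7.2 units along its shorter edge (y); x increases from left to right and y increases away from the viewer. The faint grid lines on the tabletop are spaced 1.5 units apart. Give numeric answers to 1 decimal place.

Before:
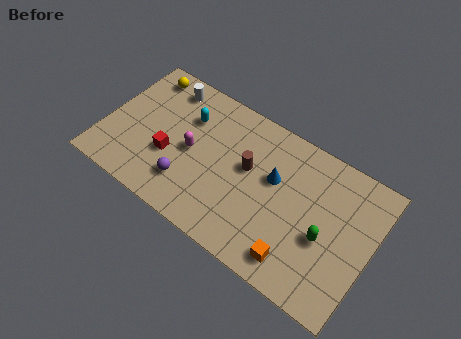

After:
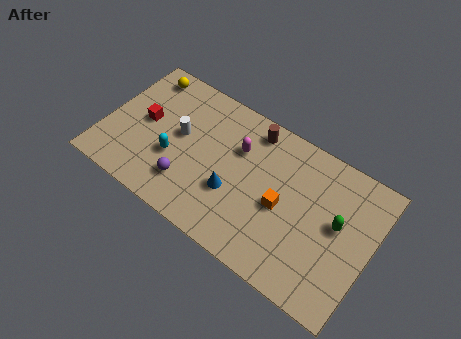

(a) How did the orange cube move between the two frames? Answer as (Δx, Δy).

(-1.1, 2.1)

From the two frames, the orange cube sits at roughly (10.2, 1.2) before and (9.1, 3.3) after.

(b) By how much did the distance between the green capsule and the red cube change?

+2.0

Before: roughly 7.9 units apart; after: 9.9. That's 2.0 units further apart.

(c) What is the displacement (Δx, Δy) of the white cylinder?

(1.1, -2.1)

From the two frames, the white cylinder sits at roughly (2.6, 6.1) before and (3.7, 4.0) after.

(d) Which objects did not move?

the yellow sphere and the purple sphere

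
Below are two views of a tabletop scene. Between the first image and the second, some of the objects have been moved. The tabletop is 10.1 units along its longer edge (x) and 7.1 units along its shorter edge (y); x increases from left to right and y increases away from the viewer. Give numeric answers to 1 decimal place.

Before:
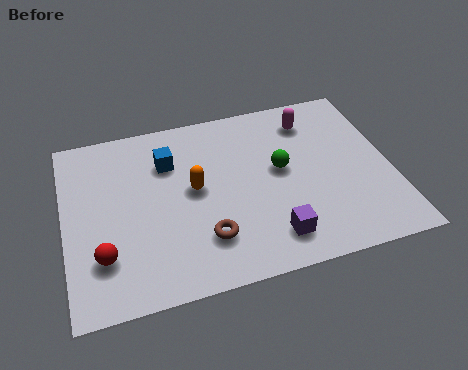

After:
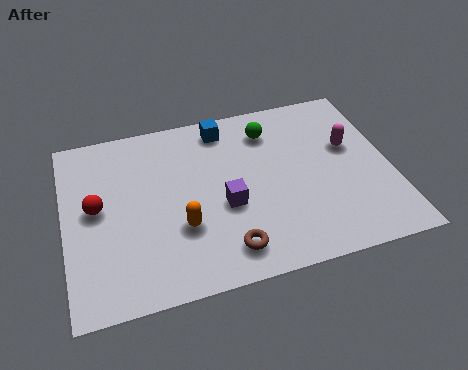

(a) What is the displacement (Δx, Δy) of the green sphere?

(-0.2, 1.7)

The green sphere was at about (6.7, 3.9) and moved to about (6.5, 5.6).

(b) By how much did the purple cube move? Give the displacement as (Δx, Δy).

(-1.3, 1.6)

The purple cube was at about (6.2, 1.3) and moved to about (4.9, 2.9).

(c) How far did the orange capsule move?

1.5

The orange capsule moved from about (4.0, 3.8) to (3.5, 2.4), a distance of √(0.5² + 1.4²) ≈ 1.5.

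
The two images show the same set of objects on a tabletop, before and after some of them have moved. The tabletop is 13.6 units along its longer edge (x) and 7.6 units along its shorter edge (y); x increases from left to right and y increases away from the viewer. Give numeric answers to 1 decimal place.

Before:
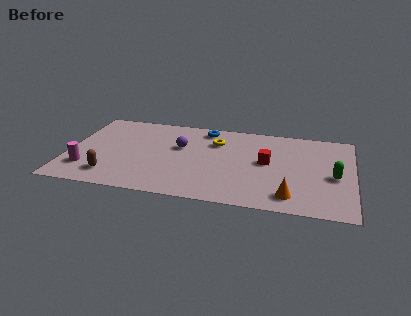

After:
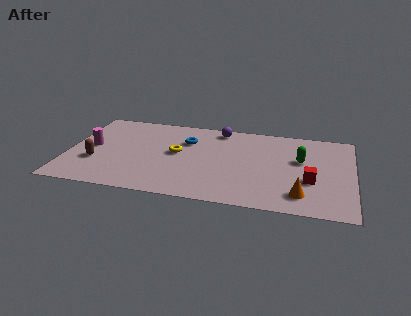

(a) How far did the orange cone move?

0.5

The orange cone moved from about (10.7, 1.3) to (11.2, 1.5), a distance of √(0.5² + 0.2²) ≈ 0.5.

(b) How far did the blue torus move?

1.5

The blue torus moved from about (6.4, 6.6) to (5.6, 5.3), a distance of √(0.8² + 1.3²) ≈ 1.5.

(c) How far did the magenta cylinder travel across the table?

2.0

The magenta cylinder moved from about (1.0, 1.9) to (1.1, 3.9), a distance of √(0.1² + 2.0²) ≈ 2.0.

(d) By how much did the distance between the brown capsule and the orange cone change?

+1.4

They were about 8.5 units apart before and 9.9 after — 1.4 units further apart.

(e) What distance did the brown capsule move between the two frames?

1.4

The brown capsule was near (2.2, 1.5) before and (1.4, 2.6) after, so it travelled √(0.8² + 1.1²) ≈ 1.4 units.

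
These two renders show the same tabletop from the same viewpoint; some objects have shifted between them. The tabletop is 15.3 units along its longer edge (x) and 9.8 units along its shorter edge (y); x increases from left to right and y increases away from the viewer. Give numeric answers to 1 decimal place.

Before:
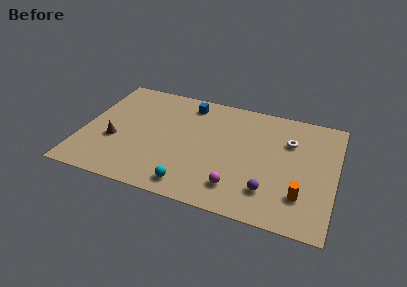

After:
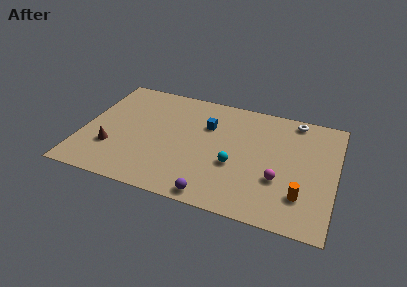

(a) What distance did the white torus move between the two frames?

2.0

The white torus was near (12.4, 6.8) before and (12.6, 8.8) after, so it travelled √(0.2² + 2.0²) ≈ 2.0 units.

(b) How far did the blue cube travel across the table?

2.1

From (6.1, 8.3) to (7.4, 6.7), the blue cube covered √(1.3² + 1.6²) ≈ 2.1 units.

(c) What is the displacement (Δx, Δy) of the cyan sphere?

(2.4, 2.5)

The cyan sphere started near (6.9, 1.3) and ended near (9.3, 3.8).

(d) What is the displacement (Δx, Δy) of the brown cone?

(-0.1, -0.7)

The brown cone was at about (2.0, 3.7) and moved to about (1.9, 3.0).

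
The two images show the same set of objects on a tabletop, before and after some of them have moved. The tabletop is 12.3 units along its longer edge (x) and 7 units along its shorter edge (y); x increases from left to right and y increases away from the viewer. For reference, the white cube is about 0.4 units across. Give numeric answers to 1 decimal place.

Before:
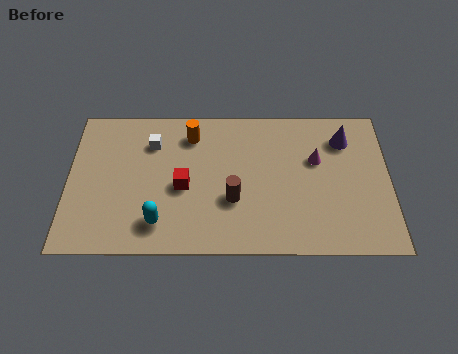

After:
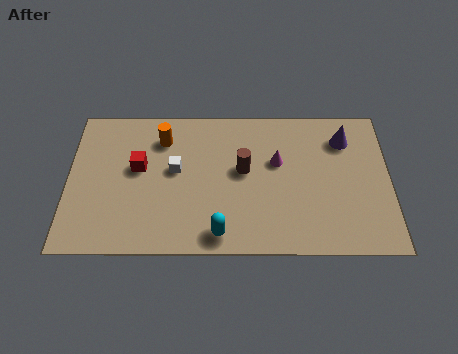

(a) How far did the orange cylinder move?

1.1

The orange cylinder was near (4.7, 5.6) before and (3.6, 5.4) after, so it travelled √(1.1² + 0.2²) ≈ 1.1 units.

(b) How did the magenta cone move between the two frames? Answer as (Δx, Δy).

(-1.5, -0.1)

The magenta cone started near (9.5, 4.4) and ended near (8.0, 4.3).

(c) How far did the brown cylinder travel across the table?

1.5

The brown cylinder was near (6.3, 2.5) before and (6.7, 3.9) after, so it travelled √(0.4² + 1.4²) ≈ 1.5 units.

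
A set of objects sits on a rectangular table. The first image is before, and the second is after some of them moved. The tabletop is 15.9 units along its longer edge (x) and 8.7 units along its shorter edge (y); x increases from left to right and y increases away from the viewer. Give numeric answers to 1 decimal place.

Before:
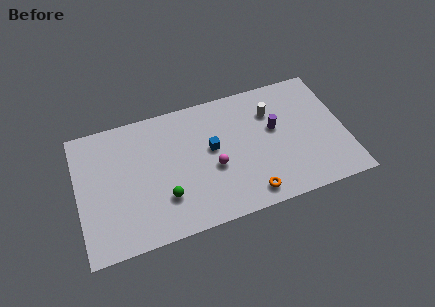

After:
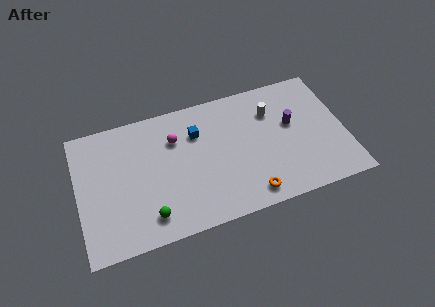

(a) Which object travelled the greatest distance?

the magenta sphere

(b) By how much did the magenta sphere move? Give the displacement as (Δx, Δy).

(-2.1, 2.6)

The magenta sphere started near (8.0, 3.6) and ended near (5.9, 6.2).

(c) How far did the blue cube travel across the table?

1.5

The blue cube moved from about (8.0, 4.9) to (7.2, 6.2), a distance of √(0.8² + 1.3²) ≈ 1.5.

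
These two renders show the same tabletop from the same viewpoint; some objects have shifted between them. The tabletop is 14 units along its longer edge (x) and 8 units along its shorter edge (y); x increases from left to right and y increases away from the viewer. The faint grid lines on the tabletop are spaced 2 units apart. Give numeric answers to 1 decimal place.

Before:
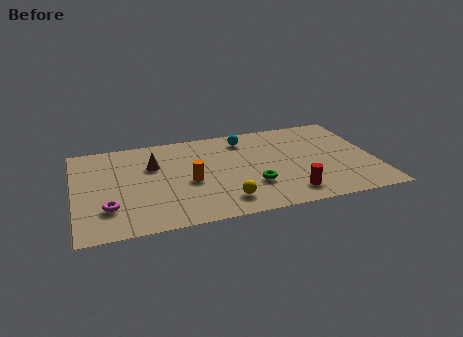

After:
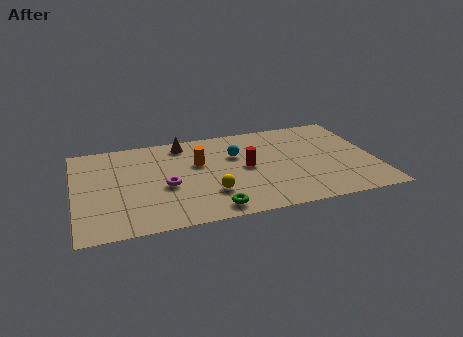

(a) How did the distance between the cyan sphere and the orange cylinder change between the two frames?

-2.4

The distance was about 4.2 in the first image and 1.8 in the second, so they moved 2.4 units closer together.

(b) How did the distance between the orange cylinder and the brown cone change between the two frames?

-0.4

They were about 2.4 units apart before and 2.0 after — 0.4 units closer together.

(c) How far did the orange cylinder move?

1.6

The orange cylinder was near (5.3, 3.5) before and (5.8, 5.0) after, so it travelled √(0.5² + 1.5²) ≈ 1.6 units.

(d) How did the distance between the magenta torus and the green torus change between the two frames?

-3.6

They were about 6.7 units apart before and 3.1 after — 3.6 units closer together.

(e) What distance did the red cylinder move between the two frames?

3.2

The red cylinder moved from about (9.8, 1.4) to (8.0, 4.1), a distance of √(1.8² + 2.7²) ≈ 3.2.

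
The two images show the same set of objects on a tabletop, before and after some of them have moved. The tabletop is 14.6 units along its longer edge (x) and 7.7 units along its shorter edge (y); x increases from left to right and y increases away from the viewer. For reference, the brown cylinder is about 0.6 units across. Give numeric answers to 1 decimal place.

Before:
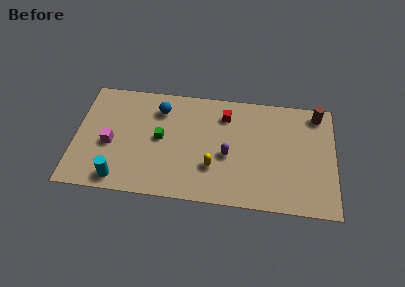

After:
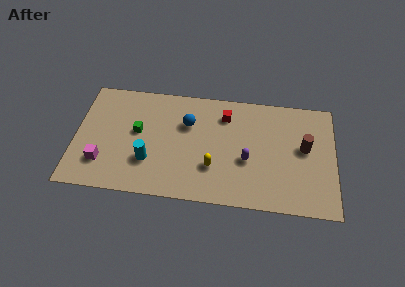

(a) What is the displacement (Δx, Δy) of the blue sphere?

(1.6, -0.8)

The blue sphere was at about (4.7, 6.0) and moved to about (6.3, 5.2).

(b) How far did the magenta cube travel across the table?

1.4

The magenta cube moved from about (2.0, 3.3) to (1.6, 2.0), a distance of √(0.4² + 1.3²) ≈ 1.4.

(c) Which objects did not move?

the red cube and the yellow capsule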